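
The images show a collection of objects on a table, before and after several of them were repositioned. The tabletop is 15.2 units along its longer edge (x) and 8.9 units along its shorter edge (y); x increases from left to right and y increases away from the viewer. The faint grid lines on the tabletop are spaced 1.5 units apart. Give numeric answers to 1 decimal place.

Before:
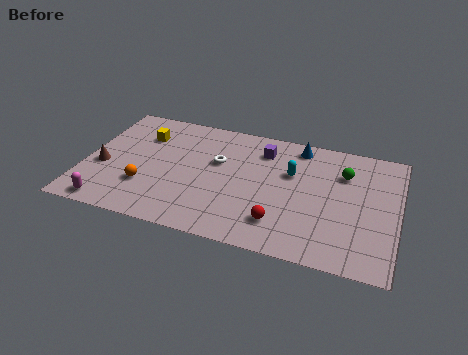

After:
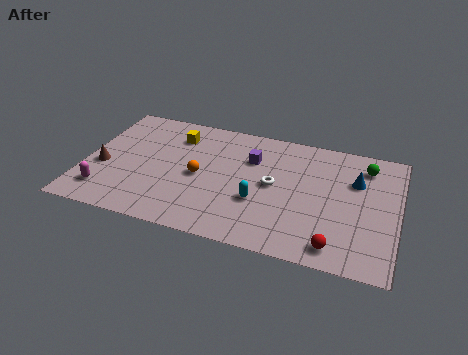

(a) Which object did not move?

the brown cone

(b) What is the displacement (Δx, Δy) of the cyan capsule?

(-1.4, -2.5)

The cyan capsule was at about (10.0, 5.7) and moved to about (8.6, 3.2).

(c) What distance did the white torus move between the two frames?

2.9

The white torus was near (6.4, 5.5) before and (9.2, 4.6) after, so it travelled √(2.8² + 0.9²) ≈ 2.9 units.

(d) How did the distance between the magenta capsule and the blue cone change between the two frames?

+1.5

They were about 11.1 units apart before and 12.6 after — 1.5 units further apart.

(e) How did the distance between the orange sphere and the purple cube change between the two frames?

-3.8

The distance was about 6.9 in the first image and 3.1 in the second, so they moved 3.8 units closer together.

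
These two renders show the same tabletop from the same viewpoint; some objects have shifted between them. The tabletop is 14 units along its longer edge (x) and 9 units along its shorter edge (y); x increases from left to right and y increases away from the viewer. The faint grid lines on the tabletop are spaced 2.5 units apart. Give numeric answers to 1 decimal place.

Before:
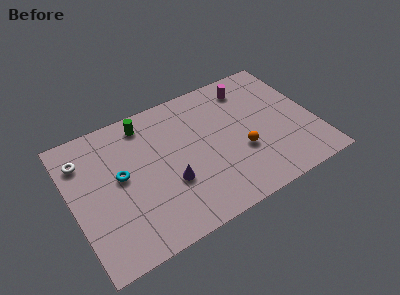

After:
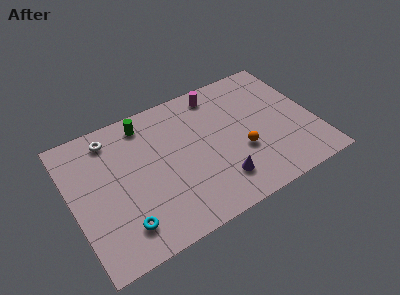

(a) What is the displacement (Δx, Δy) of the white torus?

(1.7, 0.7)

The white torus was at about (0.9, 6.9) and moved to about (2.6, 7.6).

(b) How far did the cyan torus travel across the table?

3.1

From (2.8, 4.9) to (2.5, 1.8), the cyan torus covered √(0.3² + 3.1²) ≈ 3.1 units.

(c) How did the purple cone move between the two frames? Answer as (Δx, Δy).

(2.7, -1.2)

From the two frames, the purple cone sits at roughly (5.4, 3.2) before and (8.1, 2.0) after.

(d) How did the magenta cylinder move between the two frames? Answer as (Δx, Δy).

(-1.8, 0.4)

The magenta cylinder was at about (10.7, 7.4) and moved to about (8.9, 7.8).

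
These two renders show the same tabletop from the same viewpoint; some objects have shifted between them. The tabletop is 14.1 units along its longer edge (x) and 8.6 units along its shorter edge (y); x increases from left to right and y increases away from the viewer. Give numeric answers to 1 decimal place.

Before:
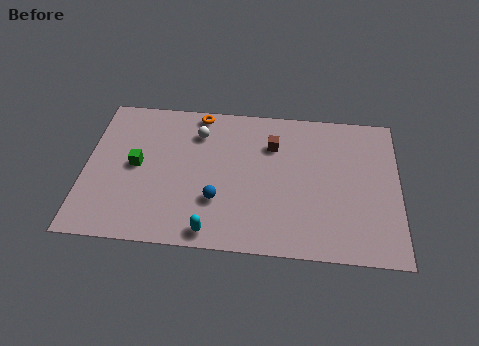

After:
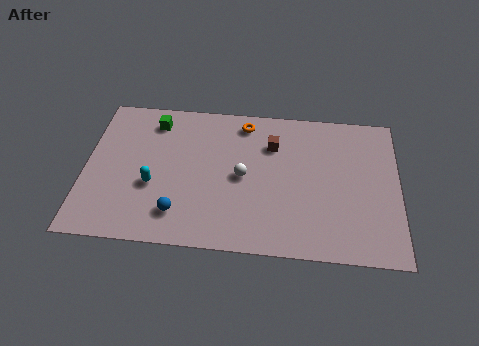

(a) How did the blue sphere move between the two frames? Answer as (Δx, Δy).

(-1.7, -0.9)

The blue sphere was at about (6.0, 2.7) and moved to about (4.3, 1.8).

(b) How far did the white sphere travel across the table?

3.2

From (5.0, 6.6) to (7.1, 4.2), the white sphere covered √(2.1² + 2.4²) ≈ 3.2 units.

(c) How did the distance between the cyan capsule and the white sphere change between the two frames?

-1.7

Before: roughly 5.8 units apart; after: 4.1. That's 1.7 units closer together.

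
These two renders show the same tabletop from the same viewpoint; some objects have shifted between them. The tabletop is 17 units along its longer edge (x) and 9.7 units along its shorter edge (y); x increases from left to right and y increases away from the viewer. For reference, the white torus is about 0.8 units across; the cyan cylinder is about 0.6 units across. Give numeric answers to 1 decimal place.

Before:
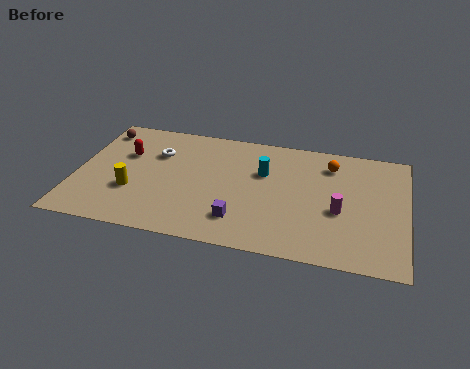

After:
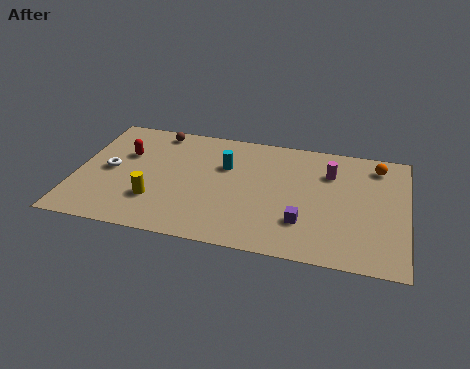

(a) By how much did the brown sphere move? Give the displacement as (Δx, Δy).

(3.0, 0.5)

The brown sphere was at about (0.9, 8.1) and moved to about (3.9, 8.6).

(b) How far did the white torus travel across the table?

3.0

The white torus moved from about (4.0, 6.7) to (1.7, 4.8), a distance of √(2.3² + 1.9²) ≈ 3.0.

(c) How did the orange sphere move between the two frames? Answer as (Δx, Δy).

(2.4, 0.4)

From the two frames, the orange sphere sits at roughly (13.0, 7.7) before and (15.4, 8.1) after.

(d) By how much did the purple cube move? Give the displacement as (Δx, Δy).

(3.2, 0.5)

The purple cube was at about (8.6, 2.2) and moved to about (11.8, 2.7).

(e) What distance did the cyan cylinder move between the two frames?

2.0

The cyan cylinder moved from about (9.6, 6.3) to (7.6, 6.4), a distance of √(2.0² + 0.1²) ≈ 2.0.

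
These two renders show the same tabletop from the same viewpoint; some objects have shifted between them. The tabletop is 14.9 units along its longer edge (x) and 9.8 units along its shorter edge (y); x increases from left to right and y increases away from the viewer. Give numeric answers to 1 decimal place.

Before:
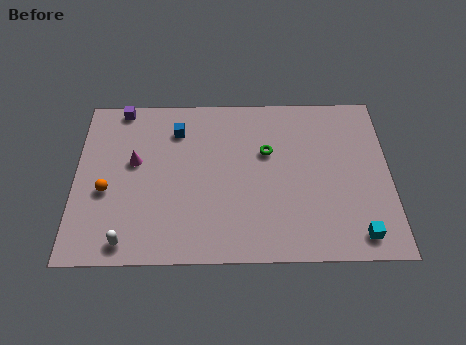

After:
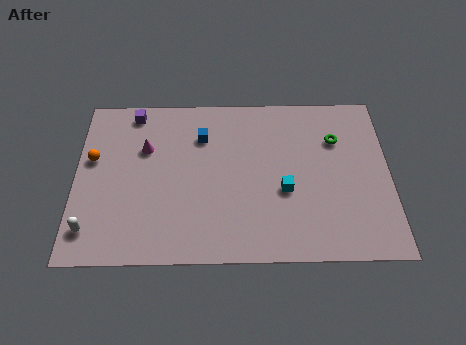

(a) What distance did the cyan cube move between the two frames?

4.3

From (13.3, 1.3) to (9.9, 3.9), the cyan cube covered √(3.4² + 2.6²) ≈ 4.3 units.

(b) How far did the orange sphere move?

2.0

From (1.5, 4.0) to (0.8, 5.9), the orange sphere covered √(0.7² + 1.9²) ≈ 2.0 units.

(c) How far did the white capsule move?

1.8

The white capsule moved from about (2.5, 1.1) to (0.8, 1.8), a distance of √(1.7² + 0.7²) ≈ 1.8.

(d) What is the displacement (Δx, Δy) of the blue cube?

(1.2, -0.4)

From the two frames, the blue cube sits at roughly (4.8, 7.6) before and (6.0, 7.2) after.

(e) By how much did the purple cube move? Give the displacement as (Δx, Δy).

(0.6, -0.3)

From the two frames, the purple cube sits at roughly (2.1, 9.0) before and (2.7, 8.7) after.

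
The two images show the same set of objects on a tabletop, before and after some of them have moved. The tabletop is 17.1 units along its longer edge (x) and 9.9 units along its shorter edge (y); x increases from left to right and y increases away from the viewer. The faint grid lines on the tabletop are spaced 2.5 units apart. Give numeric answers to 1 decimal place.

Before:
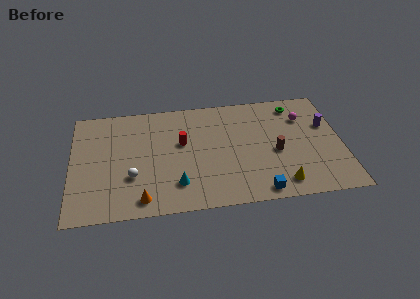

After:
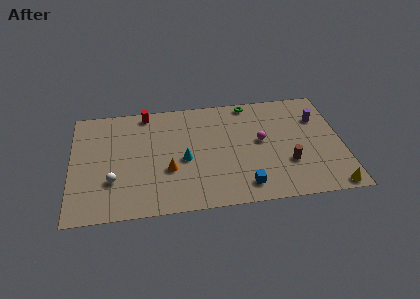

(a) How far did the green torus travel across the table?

3.0

The green torus moved from about (14.3, 8.4) to (11.4, 9.0), a distance of √(2.9² + 0.6²) ≈ 3.0.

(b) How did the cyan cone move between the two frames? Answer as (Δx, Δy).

(0.5, 2.1)

The cyan cone started near (6.6, 2.3) and ended near (7.1, 4.4).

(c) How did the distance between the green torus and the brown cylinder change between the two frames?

+1.9

Before: roughly 4.3 units apart; after: 6.2. That's 1.9 units further apart.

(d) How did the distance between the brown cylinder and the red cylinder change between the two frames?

+4.4

The distance was about 6.1 in the first image and 10.5 in the second, so they moved 4.4 units further apart.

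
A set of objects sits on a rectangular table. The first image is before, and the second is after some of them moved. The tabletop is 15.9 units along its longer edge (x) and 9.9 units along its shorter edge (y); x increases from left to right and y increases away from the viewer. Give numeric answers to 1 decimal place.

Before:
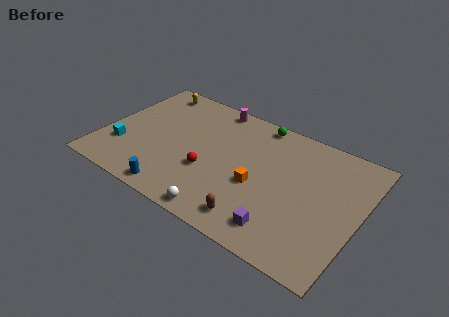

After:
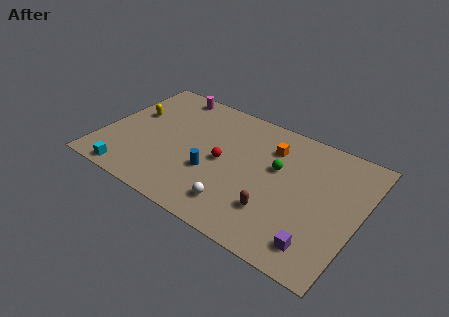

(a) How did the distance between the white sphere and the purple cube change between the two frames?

+1.4

Before: roughly 3.6 units apart; after: 5.0. That's 1.4 units further apart.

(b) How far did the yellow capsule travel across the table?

2.8

From (2.1, 8.7) to (1.5, 6.0), the yellow capsule covered √(0.6² + 2.7²) ≈ 2.8 units.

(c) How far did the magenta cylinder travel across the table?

2.8

The magenta cylinder was near (6.1, 9.0) before and (3.3, 8.9) after, so it travelled √(2.8² + 0.1²) ≈ 2.8 units.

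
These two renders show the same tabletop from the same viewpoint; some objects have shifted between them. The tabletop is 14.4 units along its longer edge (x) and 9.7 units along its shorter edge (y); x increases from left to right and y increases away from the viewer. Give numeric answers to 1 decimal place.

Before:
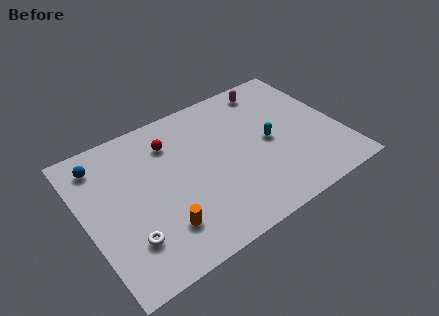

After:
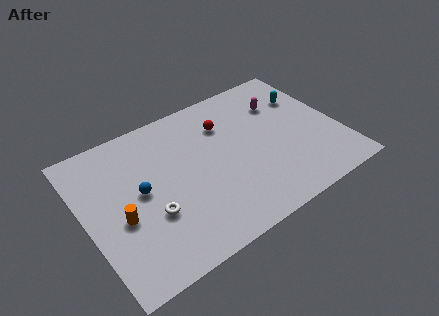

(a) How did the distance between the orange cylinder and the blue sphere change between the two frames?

-4.5

Before: roughly 6.2 units apart; after: 1.7. That's 4.5 units closer together.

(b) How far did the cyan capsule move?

3.3

From (10.4, 4.7) to (13.0, 6.8), the cyan capsule covered √(2.6² + 2.1²) ≈ 3.3 units.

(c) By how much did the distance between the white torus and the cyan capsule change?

+1.5

Before: roughly 8.7 units apart; after: 10.2. That's 1.5 units further apart.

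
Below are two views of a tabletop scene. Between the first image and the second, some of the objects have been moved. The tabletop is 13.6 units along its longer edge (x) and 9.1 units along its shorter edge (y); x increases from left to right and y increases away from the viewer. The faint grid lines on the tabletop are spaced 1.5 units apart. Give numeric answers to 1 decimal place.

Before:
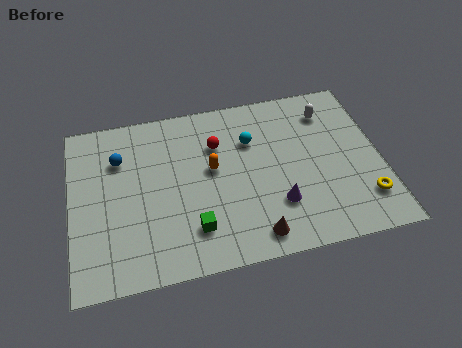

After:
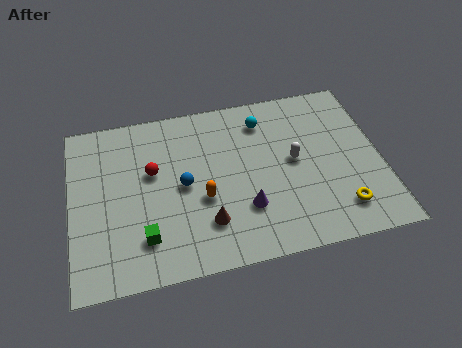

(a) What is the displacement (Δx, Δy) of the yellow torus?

(-1.1, -0.3)

The yellow torus was at about (12.7, 2.1) and moved to about (11.6, 1.8).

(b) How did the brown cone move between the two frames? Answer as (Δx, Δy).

(-2.0, 1.1)

The brown cone started near (7.8, 1.2) and ended near (5.8, 2.3).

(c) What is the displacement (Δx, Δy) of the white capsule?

(-1.7, -2.4)

From the two frames, the white capsule sits at roughly (11.5, 7.2) before and (9.8, 4.8) after.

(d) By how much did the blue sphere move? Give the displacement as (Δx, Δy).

(2.7, -2.0)

From the two frames, the blue sphere sits at roughly (2.2, 6.5) before and (4.9, 4.5) after.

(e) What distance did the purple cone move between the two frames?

1.4

From (8.9, 2.6) to (7.5, 2.7), the purple cone covered √(1.4² + 0.1²) ≈ 1.4 units.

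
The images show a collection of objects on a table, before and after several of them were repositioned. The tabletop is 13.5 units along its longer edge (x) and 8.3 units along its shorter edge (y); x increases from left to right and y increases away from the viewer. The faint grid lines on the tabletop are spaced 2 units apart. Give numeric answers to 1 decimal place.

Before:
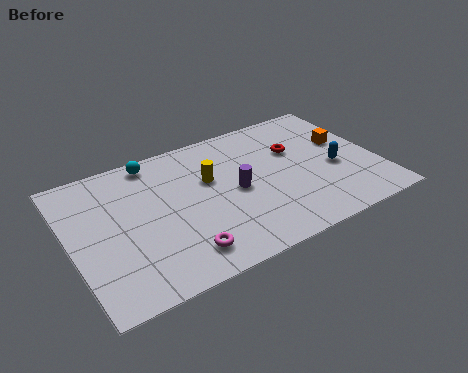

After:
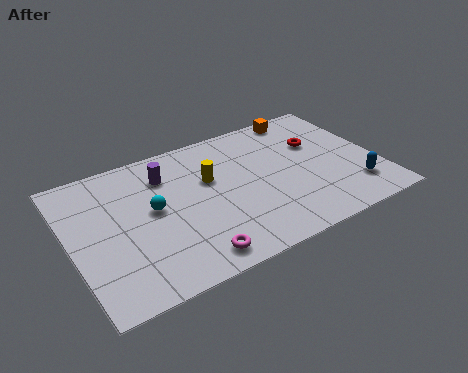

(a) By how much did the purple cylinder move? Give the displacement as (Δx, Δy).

(-2.8, 2.3)

From the two frames, the purple cylinder sits at roughly (7.2, 4.0) before and (4.4, 6.3) after.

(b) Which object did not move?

the yellow cylinder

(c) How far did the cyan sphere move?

2.9

The cyan sphere moved from about (4.0, 7.4) to (3.6, 4.5), a distance of √(0.4² + 2.9²) ≈ 2.9.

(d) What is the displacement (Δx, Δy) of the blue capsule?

(0.6, -1.6)

The blue capsule started near (11.6, 3.5) and ended near (12.2, 1.9).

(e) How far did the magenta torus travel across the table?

0.6

The magenta torus moved from about (4.4, 1.5) to (4.8, 1.1), a distance of √(0.4² + 0.4²) ≈ 0.6.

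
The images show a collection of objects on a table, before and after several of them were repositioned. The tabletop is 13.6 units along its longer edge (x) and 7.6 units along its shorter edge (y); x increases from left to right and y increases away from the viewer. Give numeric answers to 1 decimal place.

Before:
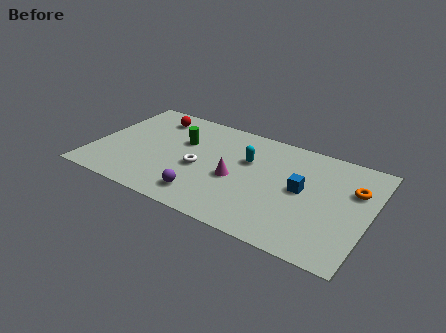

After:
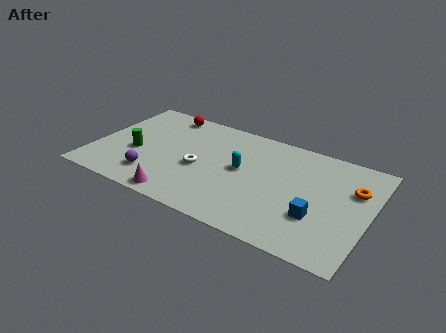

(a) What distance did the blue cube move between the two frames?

1.7

The blue cube was near (10.3, 4.0) before and (11.2, 2.5) after, so it travelled √(0.9² + 1.5²) ≈ 1.7 units.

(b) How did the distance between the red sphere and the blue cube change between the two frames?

+1.1

The distance was about 8.1 in the first image and 9.2 in the second, so they moved 1.1 units further apart.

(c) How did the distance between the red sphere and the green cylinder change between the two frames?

+1.6

The distance was about 2.1 in the first image and 3.7 in the second, so they moved 1.6 units further apart.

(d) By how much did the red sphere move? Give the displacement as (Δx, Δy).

(0.5, 0.5)

The red sphere was at about (2.5, 6.2) and moved to about (3.0, 6.7).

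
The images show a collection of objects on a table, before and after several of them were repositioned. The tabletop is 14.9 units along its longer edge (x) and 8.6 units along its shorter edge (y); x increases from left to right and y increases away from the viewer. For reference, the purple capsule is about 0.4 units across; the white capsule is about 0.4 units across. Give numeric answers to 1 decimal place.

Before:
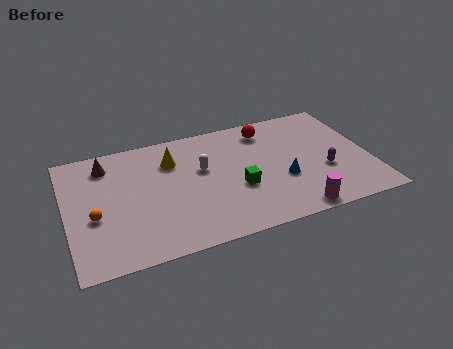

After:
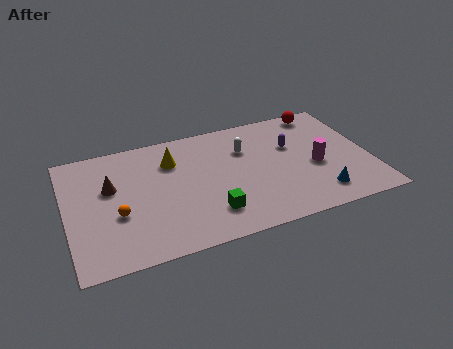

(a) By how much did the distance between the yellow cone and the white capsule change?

+1.8

Before: roughly 1.8 units apart; after: 3.6. That's 1.8 units further apart.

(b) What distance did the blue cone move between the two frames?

2.3

The blue cone moved from about (10.5, 3.2) to (12.1, 1.6), a distance of √(1.6² + 1.6²) ≈ 2.3.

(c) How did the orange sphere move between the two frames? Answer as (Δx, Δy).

(1.1, -0.2)

From the two frames, the orange sphere sits at roughly (1.3, 3.5) before and (2.4, 3.3) after.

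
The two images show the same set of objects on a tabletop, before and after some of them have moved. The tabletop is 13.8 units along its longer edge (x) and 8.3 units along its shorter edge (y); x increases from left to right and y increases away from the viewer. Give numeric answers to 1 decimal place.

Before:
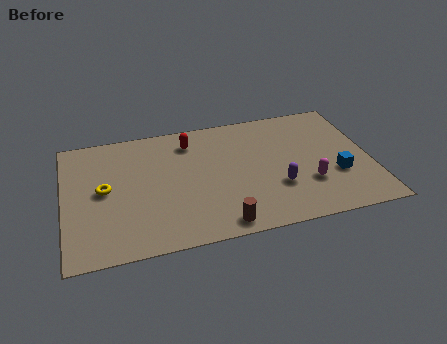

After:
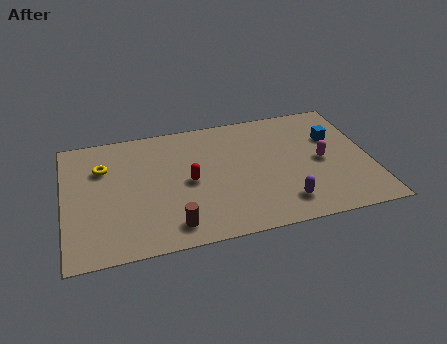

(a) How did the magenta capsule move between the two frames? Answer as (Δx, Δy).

(0.7, 1.4)

The magenta capsule was at about (10.9, 2.6) and moved to about (11.6, 4.0).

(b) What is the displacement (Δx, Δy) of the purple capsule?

(0.2, -1.1)

From the two frames, the purple capsule sits at roughly (9.5, 2.7) before and (9.7, 1.6) after.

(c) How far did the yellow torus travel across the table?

1.5

The yellow torus was near (1.8, 4.3) before and (1.8, 5.8) after, so it travelled √(0.0² + 1.5²) ≈ 1.5 units.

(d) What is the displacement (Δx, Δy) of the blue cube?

(0.1, 2.6)

From the two frames, the blue cube sits at roughly (12.2, 2.9) before and (12.3, 5.5) after.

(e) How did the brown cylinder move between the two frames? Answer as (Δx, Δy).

(-2.1, 0.4)

From the two frames, the brown cylinder sits at roughly (6.8, 0.9) before and (4.7, 1.3) after.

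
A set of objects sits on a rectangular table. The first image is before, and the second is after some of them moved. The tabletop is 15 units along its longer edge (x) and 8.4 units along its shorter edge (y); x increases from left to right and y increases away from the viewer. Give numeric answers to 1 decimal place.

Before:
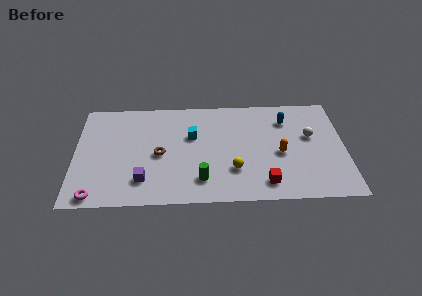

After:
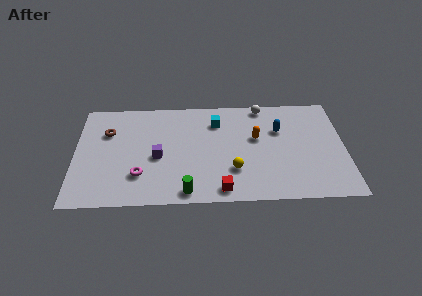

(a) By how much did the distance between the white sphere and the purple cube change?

-2.7

The distance was about 9.8 in the first image and 7.1 in the second, so they moved 2.7 units closer together.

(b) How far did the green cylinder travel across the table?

1.2

From (7.0, 1.8) to (6.2, 0.9), the green cylinder covered √(0.8² + 0.9²) ≈ 1.2 units.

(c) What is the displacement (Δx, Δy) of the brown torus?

(-2.9, 1.9)

The brown torus started near (4.7, 3.9) and ended near (1.8, 5.8).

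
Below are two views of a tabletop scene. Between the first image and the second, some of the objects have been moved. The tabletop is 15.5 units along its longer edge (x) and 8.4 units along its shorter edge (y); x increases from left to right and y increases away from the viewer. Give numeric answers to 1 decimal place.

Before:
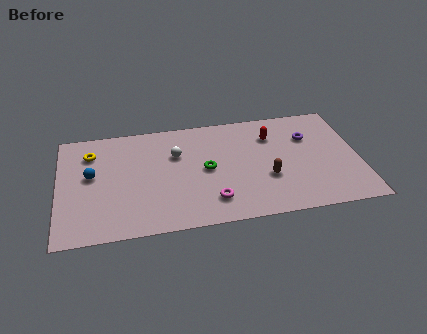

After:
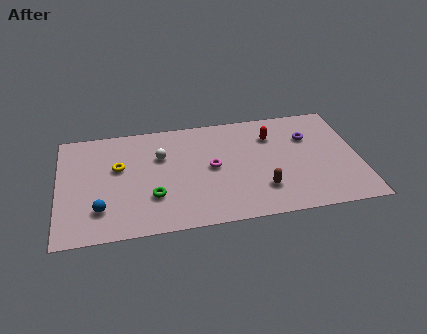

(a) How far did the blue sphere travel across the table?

2.6

The blue sphere moved from about (1.7, 4.7) to (2.1, 2.1), a distance of √(0.4² + 2.6²) ≈ 2.6.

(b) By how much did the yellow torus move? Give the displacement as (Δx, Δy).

(1.4, -1.3)

The yellow torus started near (1.7, 6.4) and ended near (3.1, 5.1).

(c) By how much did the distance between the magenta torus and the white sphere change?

-1.3

They were about 4.2 units apart before and 2.9 after — 1.3 units closer together.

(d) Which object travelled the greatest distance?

the green torus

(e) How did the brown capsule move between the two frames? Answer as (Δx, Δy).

(-0.3, -0.8)

The brown capsule started near (10.7, 3.0) and ended near (10.4, 2.2).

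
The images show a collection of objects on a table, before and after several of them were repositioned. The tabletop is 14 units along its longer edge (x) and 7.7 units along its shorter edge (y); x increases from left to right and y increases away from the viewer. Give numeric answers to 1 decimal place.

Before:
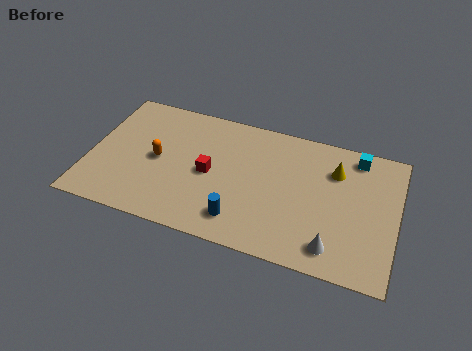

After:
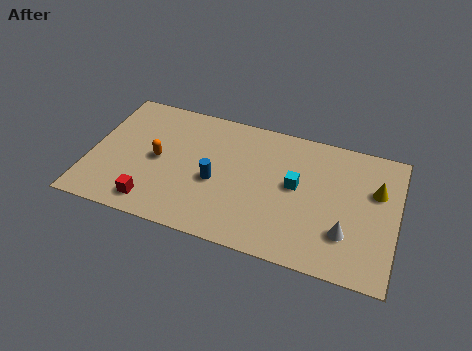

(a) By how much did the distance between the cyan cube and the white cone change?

-2.3

Before: roughly 5.4 units apart; after: 3.1. That's 2.3 units closer together.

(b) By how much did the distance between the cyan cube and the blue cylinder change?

-3.4

The distance was about 7.1 in the first image and 3.7 in the second, so they moved 3.4 units closer together.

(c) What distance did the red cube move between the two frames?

3.5

From (5.5, 3.7) to (3.1, 1.2), the red cube covered √(2.4² + 2.5²) ≈ 3.5 units.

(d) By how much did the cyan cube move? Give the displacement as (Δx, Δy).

(-2.6, -2.5)

The cyan cube started near (12.0, 6.7) and ended near (9.4, 4.2).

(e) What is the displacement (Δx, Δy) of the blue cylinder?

(-1.3, 1.8)

From the two frames, the blue cylinder sits at roughly (7.1, 1.5) before and (5.8, 3.3) after.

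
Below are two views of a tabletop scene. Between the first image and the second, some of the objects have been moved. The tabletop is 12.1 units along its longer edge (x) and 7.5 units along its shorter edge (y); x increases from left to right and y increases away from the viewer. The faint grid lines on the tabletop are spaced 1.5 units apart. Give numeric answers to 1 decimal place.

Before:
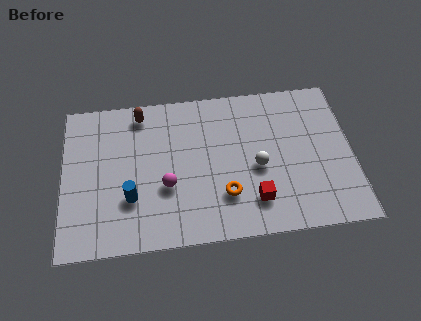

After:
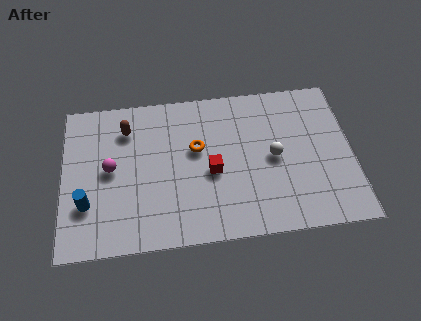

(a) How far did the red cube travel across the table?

2.3

The red cube was near (7.9, 1.7) before and (6.2, 3.3) after, so it travelled √(1.7² + 1.6²) ≈ 2.3 units.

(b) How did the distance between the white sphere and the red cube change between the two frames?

+1.0

The distance was about 1.6 in the first image and 2.6 in the second, so they moved 1.0 units further apart.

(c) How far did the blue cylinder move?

1.8

From (2.8, 2.4) to (1.0, 2.3), the blue cylinder covered √(1.8² + 0.1²) ≈ 1.8 units.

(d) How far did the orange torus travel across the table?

2.6

The orange torus moved from about (6.7, 2.1) to (5.6, 4.5), a distance of √(1.1² + 2.4²) ≈ 2.6.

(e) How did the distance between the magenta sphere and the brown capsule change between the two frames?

-1.8

Before: roughly 3.8 units apart; after: 2.0. That's 1.8 units closer together.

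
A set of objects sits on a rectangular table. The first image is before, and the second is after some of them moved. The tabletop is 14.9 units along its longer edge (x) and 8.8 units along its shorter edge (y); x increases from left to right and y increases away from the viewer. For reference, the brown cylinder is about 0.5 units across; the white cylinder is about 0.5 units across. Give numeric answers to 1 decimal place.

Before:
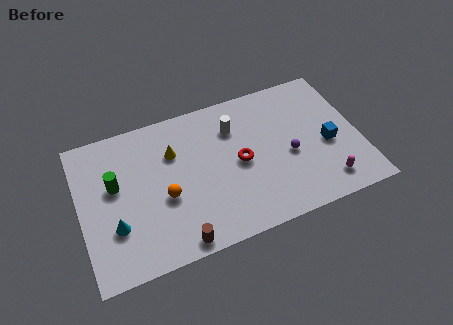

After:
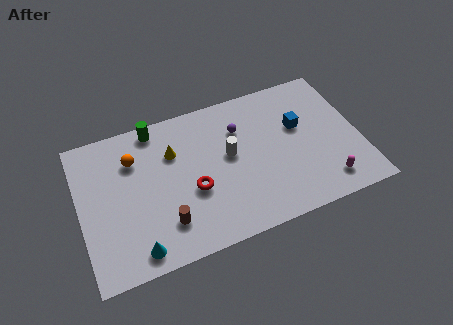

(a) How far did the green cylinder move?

3.6

The green cylinder was near (1.9, 5.2) before and (4.3, 7.9) after, so it travelled √(2.4² + 2.7²) ≈ 3.6 units.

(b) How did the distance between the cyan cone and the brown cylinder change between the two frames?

-1.8

They were about 3.7 units apart before and 1.9 after — 1.8 units closer together.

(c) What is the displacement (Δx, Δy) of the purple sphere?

(-2.4, 2.5)

The purple sphere was at about (11.1, 3.8) and moved to about (8.7, 6.3).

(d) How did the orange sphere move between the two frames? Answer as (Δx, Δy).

(-1.4, 2.8)

The orange sphere was at about (4.4, 3.6) and moved to about (3.0, 6.4).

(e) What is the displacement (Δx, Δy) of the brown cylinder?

(-0.5, 1.3)

From the two frames, the brown cylinder sits at roughly (4.8, 0.8) before and (4.3, 2.1) after.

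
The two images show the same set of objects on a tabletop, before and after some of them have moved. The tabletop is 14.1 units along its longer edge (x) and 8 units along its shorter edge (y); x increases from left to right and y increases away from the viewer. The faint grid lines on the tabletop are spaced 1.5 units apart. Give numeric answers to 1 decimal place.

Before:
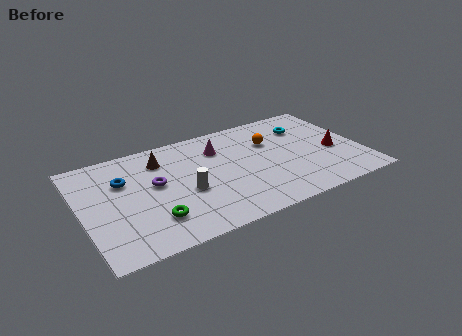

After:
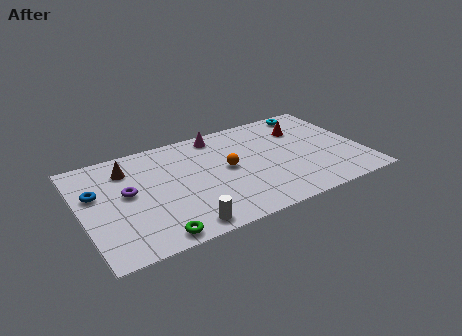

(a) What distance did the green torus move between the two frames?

1.2

The green torus was near (3.3, 2.0) before and (3.2, 0.8) after, so it travelled √(0.1² + 1.2²) ≈ 1.2 units.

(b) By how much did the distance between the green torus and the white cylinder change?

-0.8

They were about 2.2 units apart before and 1.4 after — 0.8 units closer together.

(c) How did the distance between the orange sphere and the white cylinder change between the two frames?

-0.8

They were about 5.1 units apart before and 4.3 after — 0.8 units closer together.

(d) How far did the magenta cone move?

1.1

The magenta cone moved from about (7.1, 5.9) to (7.2, 7.0), a distance of √(0.1² + 1.1²) ≈ 1.1.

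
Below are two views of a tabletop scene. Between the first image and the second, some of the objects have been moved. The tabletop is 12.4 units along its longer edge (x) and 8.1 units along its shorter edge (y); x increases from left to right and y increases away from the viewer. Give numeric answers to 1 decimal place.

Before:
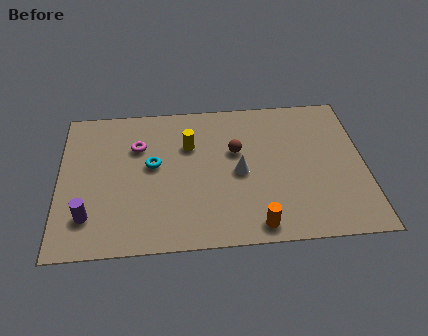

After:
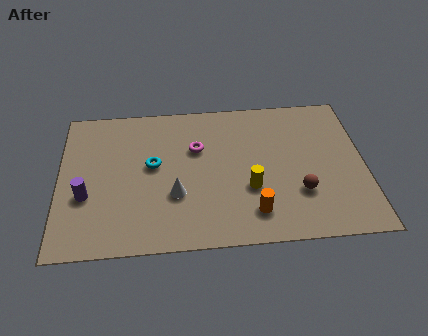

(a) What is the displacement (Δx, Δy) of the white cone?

(-2.6, -1.0)

From the two frames, the white cone sits at roughly (7.3, 3.8) before and (4.7, 2.8) after.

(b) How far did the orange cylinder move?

0.7

The orange cylinder was near (7.9, 0.9) before and (7.8, 1.6) after, so it travelled √(0.1² + 0.7²) ≈ 0.7 units.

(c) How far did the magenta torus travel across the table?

2.4

The magenta torus was near (3.2, 5.6) before and (5.6, 5.3) after, so it travelled √(2.4² + 0.3²) ≈ 2.4 units.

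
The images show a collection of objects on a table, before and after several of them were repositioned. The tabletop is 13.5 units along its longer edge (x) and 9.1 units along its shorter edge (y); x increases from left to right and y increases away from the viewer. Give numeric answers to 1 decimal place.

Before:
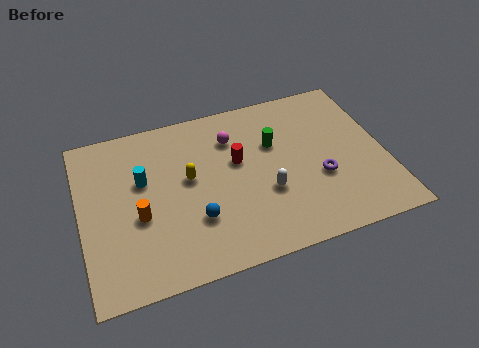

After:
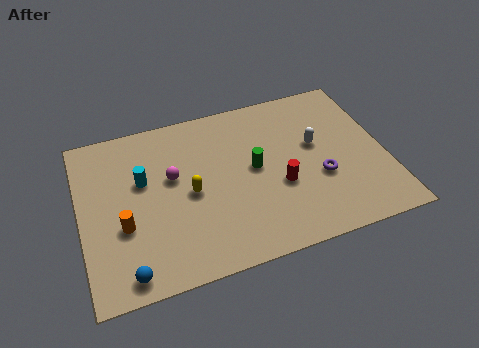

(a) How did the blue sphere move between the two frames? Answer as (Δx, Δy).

(-3.1, -1.8)

The blue sphere started near (4.9, 2.8) and ended near (1.8, 1.0).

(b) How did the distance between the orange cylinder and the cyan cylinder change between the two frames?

+0.5

The distance was about 1.9 in the first image and 2.4 in the second, so they moved 0.5 units further apart.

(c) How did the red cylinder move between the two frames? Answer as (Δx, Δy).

(1.7, -1.9)

The red cylinder was at about (7.0, 5.4) and moved to about (8.7, 3.5).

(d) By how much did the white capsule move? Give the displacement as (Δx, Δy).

(2.4, 2.0)

From the two frames, the white capsule sits at roughly (8.1, 3.3) before and (10.5, 5.3) after.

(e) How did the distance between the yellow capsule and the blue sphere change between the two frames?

+2.2

Before: roughly 2.3 units apart; after: 4.5. That's 2.2 units further apart.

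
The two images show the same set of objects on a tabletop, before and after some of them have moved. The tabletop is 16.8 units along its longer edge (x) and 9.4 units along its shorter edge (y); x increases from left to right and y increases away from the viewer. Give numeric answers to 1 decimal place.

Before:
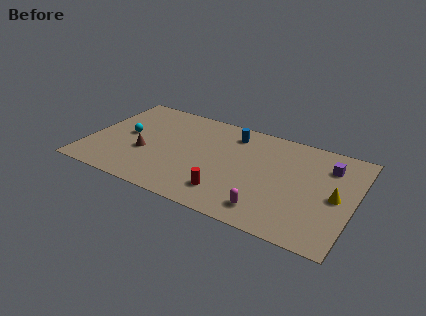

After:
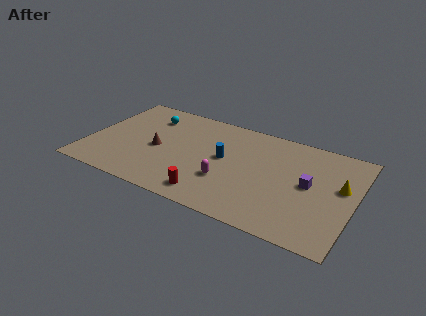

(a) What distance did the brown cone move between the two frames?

1.0

The brown cone moved from about (3.7, 3.6) to (4.4, 4.3), a distance of √(0.7² + 0.7²) ≈ 1.0.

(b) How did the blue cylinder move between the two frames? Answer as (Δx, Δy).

(-0.2, -2.6)

From the two frames, the blue cylinder sits at roughly (8.8, 7.7) before and (8.6, 5.1) after.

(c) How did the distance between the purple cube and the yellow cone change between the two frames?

-0.7

The distance was about 2.7 in the first image and 2.0 in the second, so they moved 0.7 units closer together.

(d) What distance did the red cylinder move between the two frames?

1.2

The red cylinder moved from about (9.2, 2.0) to (8.2, 1.4), a distance of √(1.0² + 0.6²) ≈ 1.2.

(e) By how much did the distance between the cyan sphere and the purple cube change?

-2.0

The distance was about 12.9 in the first image and 10.9 in the second, so they moved 2.0 units closer together.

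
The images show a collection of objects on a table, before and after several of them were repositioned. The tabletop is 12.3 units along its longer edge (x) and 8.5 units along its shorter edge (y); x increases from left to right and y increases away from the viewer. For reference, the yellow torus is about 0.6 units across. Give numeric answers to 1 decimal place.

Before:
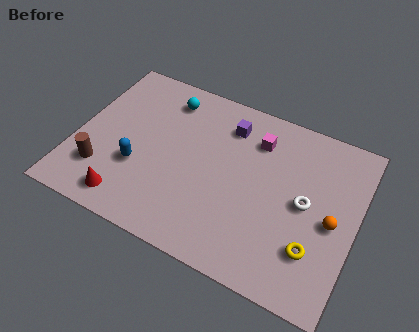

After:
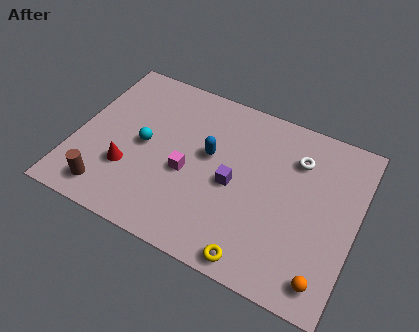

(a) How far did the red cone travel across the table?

1.5

The red cone was near (2.7, 1.2) before and (2.5, 2.7) after, so it travelled √(0.2² + 1.5²) ≈ 1.5 units.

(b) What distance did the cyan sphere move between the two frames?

2.9

The cyan sphere was near (3.6, 7.0) before and (3.0, 4.2) after, so it travelled √(0.6² + 2.8²) ≈ 2.9 units.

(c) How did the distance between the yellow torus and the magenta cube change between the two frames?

-0.8

They were about 5.2 units apart before and 4.4 after — 0.8 units closer together.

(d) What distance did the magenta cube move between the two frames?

4.0

From (7.7, 6.5) to (5.0, 3.6), the magenta cube covered √(2.7² + 2.9²) ≈ 4.0 units.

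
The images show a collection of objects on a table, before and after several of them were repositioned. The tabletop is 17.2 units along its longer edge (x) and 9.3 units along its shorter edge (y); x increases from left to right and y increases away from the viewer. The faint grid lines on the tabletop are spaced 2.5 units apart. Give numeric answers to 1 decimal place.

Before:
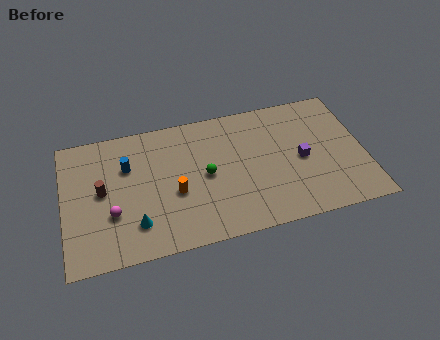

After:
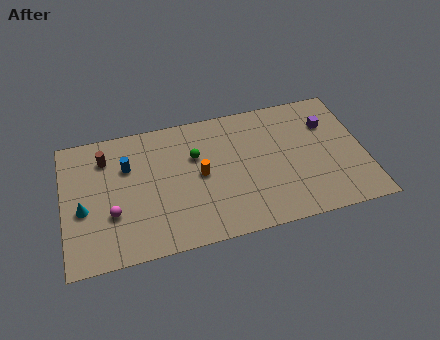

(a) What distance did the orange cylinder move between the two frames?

1.7

From (6.3, 3.8) to (7.8, 4.7), the orange cylinder covered √(1.5² + 0.9²) ≈ 1.7 units.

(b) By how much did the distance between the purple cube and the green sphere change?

+2.2

The distance was about 5.5 in the first image and 7.7 in the second, so they moved 2.2 units further apart.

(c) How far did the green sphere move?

1.6

The green sphere moved from about (8.1, 4.6) to (7.6, 6.1), a distance of √(0.5² + 1.5²) ≈ 1.6.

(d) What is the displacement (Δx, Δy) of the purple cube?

(1.7, 2.2)

The purple cube started near (13.6, 4.4) and ended near (15.3, 6.6).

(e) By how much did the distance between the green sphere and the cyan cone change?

+2.1

They were about 4.8 units apart before and 6.9 after — 2.1 units further apart.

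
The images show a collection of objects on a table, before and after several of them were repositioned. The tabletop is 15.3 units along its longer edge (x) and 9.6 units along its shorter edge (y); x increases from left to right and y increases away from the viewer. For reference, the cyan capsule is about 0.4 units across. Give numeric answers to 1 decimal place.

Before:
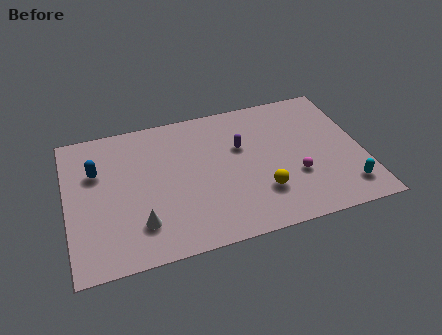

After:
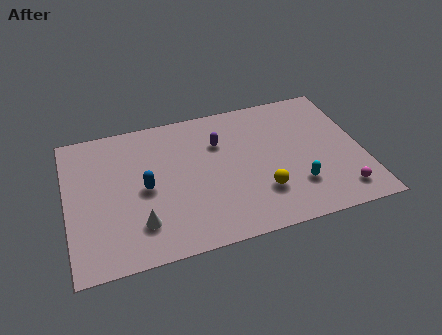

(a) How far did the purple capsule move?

1.3

The purple capsule moved from about (9.1, 6.1) to (8.0, 6.7), a distance of √(1.1² + 0.6²) ≈ 1.3.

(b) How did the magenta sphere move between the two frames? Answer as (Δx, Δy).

(2.2, -1.7)

The magenta sphere was at about (11.7, 3.3) and moved to about (13.9, 1.6).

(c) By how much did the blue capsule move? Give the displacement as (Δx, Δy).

(2.4, -1.8)

The blue capsule started near (1.6, 6.4) and ended near (4.0, 4.6).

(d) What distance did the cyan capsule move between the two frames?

2.6

The cyan capsule was near (14.2, 1.8) before and (11.7, 2.6) after, so it travelled √(2.5² + 0.8²) ≈ 2.6 units.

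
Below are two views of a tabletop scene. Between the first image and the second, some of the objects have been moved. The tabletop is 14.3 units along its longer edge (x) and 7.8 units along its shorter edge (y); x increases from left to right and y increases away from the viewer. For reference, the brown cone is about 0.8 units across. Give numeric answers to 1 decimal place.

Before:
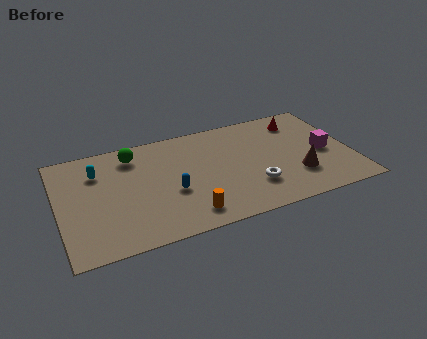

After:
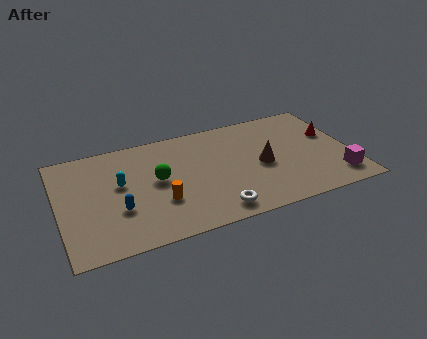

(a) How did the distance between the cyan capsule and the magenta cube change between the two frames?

-0.4

Before: roughly 11.2 units apart; after: 10.8. That's 0.4 units closer together.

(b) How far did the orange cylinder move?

1.8

The orange cylinder was near (6.0, 1.3) before and (4.8, 2.6) after, so it travelled √(1.2² + 1.3²) ≈ 1.8 units.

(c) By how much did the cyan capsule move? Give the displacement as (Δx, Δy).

(1.0, -1.2)

From the two frames, the cyan capsule sits at roughly (2.0, 5.7) before and (3.0, 4.5) after.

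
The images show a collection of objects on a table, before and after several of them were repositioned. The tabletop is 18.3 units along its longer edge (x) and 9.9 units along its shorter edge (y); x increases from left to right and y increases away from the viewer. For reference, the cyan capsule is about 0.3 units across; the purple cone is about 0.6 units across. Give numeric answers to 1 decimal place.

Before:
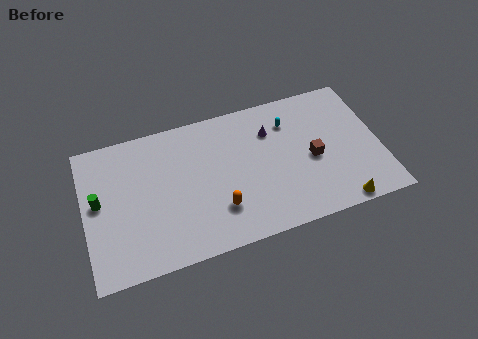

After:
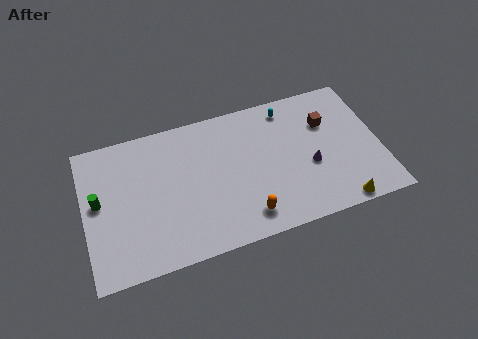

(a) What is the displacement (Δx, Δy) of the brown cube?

(1.1, 2.3)

The brown cube started near (14.1, 4.5) and ended near (15.2, 6.8).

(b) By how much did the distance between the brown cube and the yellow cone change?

+2.1

They were about 3.9 units apart before and 6.0 after — 2.1 units further apart.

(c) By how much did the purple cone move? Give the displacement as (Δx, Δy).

(2.2, -3.2)

From the two frames, the purple cone sits at roughly (11.7, 7.2) before and (13.9, 4.0) after.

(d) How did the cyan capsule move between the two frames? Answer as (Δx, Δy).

(0.0, 1.0)

The cyan capsule was at about (12.9, 7.5) and moved to about (12.9, 8.5).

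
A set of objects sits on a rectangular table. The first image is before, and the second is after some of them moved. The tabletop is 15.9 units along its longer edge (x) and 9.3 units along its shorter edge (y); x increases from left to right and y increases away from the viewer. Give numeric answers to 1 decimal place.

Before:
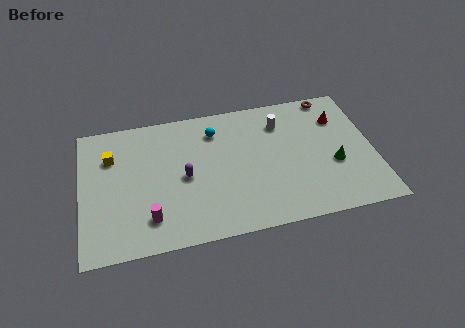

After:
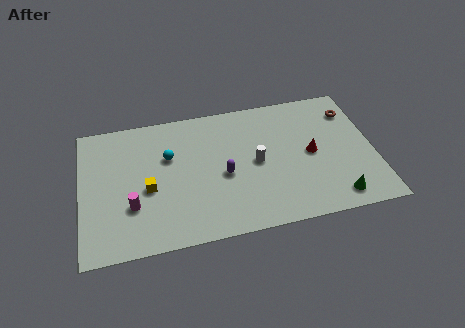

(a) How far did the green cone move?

2.3

From (13.7, 3.6) to (13.6, 1.3), the green cone covered √(0.1² + 2.3²) ≈ 2.3 units.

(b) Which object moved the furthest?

the yellow cube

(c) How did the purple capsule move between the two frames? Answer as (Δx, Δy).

(2.1, -0.3)

The purple capsule was at about (5.6, 4.4) and moved to about (7.7, 4.1).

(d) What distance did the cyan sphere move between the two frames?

2.9

The cyan sphere was near (7.4, 7.3) before and (4.8, 6.0) after, so it travelled √(2.6² + 1.3²) ≈ 2.9 units.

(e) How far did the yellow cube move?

3.2

The yellow cube was near (1.7, 6.6) before and (3.6, 4.0) after, so it travelled √(1.9² + 2.6²) ≈ 3.2 units.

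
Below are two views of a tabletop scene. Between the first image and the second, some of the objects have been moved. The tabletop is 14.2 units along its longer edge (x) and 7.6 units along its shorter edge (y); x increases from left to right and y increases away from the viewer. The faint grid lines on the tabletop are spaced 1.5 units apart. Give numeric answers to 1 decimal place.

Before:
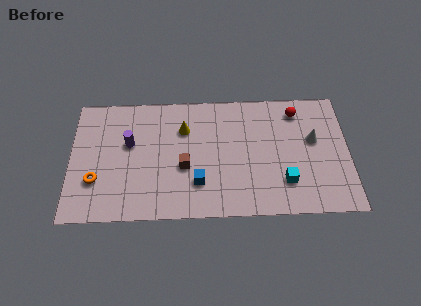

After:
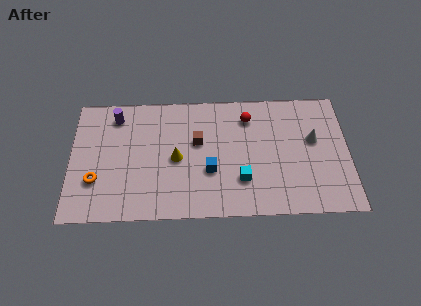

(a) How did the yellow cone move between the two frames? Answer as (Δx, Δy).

(-0.4, -1.8)

The yellow cone was at about (5.8, 5.4) and moved to about (5.4, 3.6).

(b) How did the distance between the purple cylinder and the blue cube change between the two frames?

+1.6

Before: roughly 4.3 units apart; after: 5.9. That's 1.6 units further apart.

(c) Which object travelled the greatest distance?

the red sphere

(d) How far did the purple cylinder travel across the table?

1.8

From (3.0, 4.6) to (2.3, 6.3), the purple cylinder covered √(0.7² + 1.7²) ≈ 1.8 units.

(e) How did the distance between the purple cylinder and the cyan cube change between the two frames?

-0.7

The distance was about 8.3 in the first image and 7.6 in the second, so they moved 0.7 units closer together.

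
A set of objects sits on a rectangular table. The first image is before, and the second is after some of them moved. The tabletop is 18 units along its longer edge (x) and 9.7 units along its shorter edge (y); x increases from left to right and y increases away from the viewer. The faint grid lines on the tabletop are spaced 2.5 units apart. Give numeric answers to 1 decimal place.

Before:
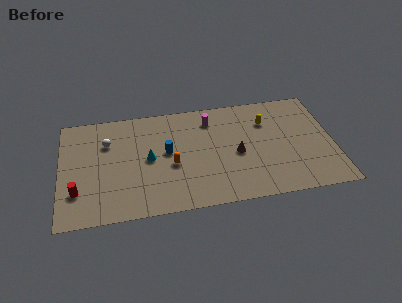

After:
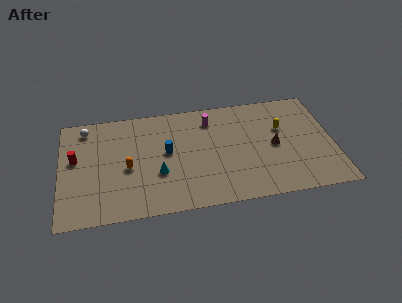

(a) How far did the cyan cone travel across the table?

1.5

The cyan cone was near (5.8, 4.9) before and (6.4, 3.5) after, so it travelled √(0.6² + 1.4²) ≈ 1.5 units.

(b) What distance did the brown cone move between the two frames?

2.5

The brown cone moved from about (11.6, 4.4) to (14.1, 4.7), a distance of √(2.5² + 0.3²) ≈ 2.5.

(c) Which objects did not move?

the magenta cylinder and the blue cylinder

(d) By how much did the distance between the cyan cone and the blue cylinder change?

+0.6

They were about 1.3 units apart before and 1.9 after — 0.6 units further apart.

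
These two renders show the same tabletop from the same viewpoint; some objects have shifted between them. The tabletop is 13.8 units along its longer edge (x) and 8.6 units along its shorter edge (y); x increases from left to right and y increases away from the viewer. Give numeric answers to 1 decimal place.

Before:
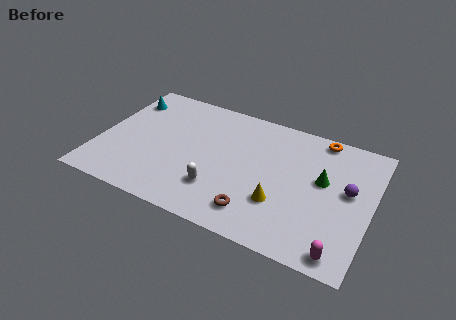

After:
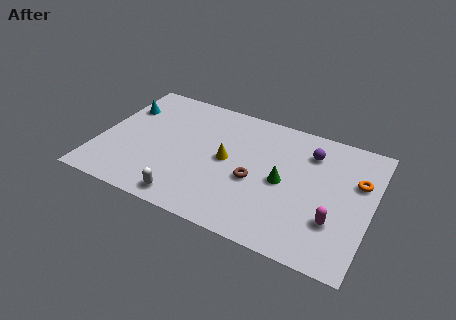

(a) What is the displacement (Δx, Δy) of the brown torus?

(-0.3, 2.0)

From the two frames, the brown torus sits at roughly (8.3, 1.6) before and (8.0, 3.6) after.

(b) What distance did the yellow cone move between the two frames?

3.4

The yellow cone moved from about (9.4, 2.7) to (6.5, 4.4), a distance of √(2.9² + 1.7²) ≈ 3.4.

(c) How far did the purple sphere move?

2.8

From (12.6, 4.8) to (10.5, 6.6), the purple sphere covered √(2.1² + 1.8²) ≈ 2.8 units.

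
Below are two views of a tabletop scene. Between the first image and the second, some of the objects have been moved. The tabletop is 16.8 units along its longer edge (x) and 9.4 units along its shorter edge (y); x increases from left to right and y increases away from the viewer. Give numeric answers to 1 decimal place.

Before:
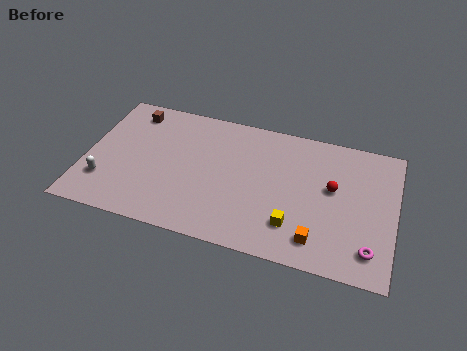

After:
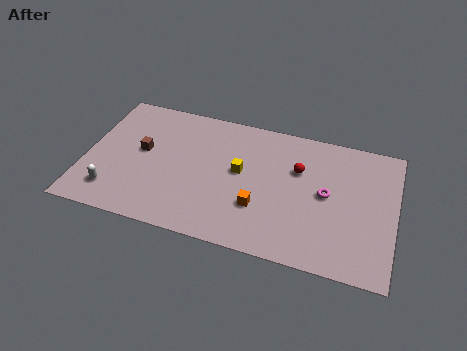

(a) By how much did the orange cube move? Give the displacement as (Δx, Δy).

(-3.2, 1.3)

The orange cube started near (12.8, 1.7) and ended near (9.6, 3.0).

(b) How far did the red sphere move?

2.1

From (13.4, 5.4) to (11.5, 6.2), the red sphere covered √(1.9² + 0.8²) ≈ 2.1 units.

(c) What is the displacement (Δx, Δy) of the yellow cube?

(-3.1, 2.9)

From the two frames, the yellow cube sits at roughly (11.5, 2.3) before and (8.4, 5.2) after.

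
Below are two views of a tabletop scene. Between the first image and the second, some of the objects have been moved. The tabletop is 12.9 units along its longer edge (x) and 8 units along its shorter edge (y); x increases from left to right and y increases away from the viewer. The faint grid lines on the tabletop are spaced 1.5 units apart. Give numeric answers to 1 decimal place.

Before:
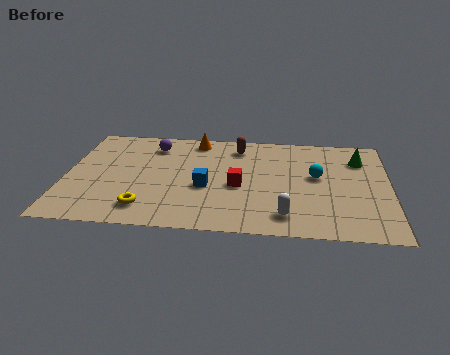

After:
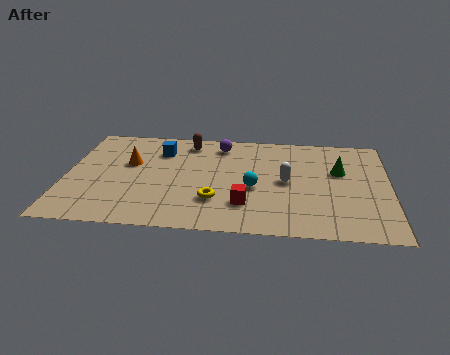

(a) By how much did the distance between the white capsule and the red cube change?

-0.3

They were about 2.8 units apart before and 2.5 after — 0.3 units closer together.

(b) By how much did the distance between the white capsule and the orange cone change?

-0.3

They were about 6.7 units apart before and 6.4 after — 0.3 units closer together.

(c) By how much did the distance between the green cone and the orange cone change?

+1.7

The distance was about 6.7 in the first image and 8.4 in the second, so they moved 1.7 units further apart.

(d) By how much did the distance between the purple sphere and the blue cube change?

-1.3

The distance was about 3.8 in the first image and 2.5 in the second, so they moved 1.3 units closer together.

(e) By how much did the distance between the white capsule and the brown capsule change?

-0.7

They were about 5.6 units apart before and 4.9 after — 0.7 units closer together.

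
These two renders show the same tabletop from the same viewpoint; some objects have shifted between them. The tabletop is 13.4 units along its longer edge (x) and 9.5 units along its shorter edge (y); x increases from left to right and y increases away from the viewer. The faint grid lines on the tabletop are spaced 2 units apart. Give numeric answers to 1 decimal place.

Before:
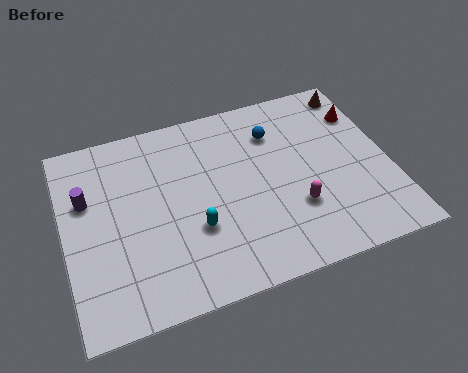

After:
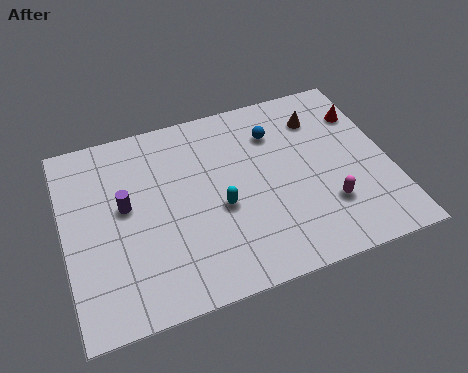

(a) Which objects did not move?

the red cone and the blue sphere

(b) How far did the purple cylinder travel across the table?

1.7

The purple cylinder moved from about (1.0, 6.1) to (2.5, 5.3), a distance of √(1.5² + 0.8²) ≈ 1.7.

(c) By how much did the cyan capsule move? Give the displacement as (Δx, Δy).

(1.1, 0.7)

The cyan capsule was at about (5.2, 3.3) and moved to about (6.3, 4.0).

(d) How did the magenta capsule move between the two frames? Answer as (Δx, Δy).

(1.3, -0.3)

The magenta capsule started near (9.3, 3.0) and ended near (10.6, 2.7).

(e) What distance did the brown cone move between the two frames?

2.0

The brown cone was near (12.5, 8.3) before and (10.8, 7.3) after, so it travelled √(1.7² + 1.0²) ≈ 2.0 units.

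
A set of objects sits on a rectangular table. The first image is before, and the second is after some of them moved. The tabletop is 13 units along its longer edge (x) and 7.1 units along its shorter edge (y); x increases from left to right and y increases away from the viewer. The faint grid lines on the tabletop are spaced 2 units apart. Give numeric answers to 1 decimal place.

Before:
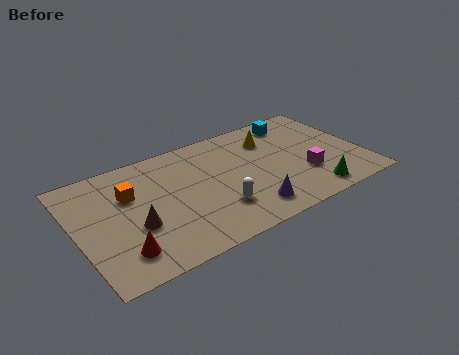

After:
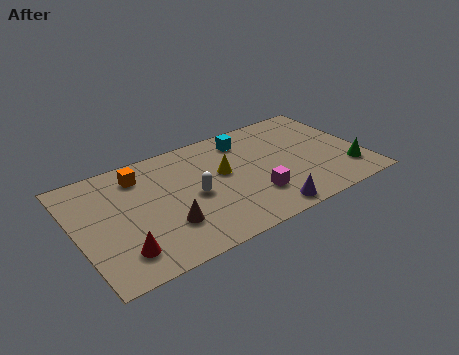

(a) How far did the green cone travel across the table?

1.9

From (10.3, 1.0) to (12.1, 1.7), the green cone covered √(1.8² + 0.7²) ≈ 1.9 units.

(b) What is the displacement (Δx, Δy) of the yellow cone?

(-2.4, -1.2)

The yellow cone started near (9.1, 5.3) and ended near (6.7, 4.1).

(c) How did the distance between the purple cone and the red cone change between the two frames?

+0.7

Before: roughly 5.7 units apart; after: 6.4. That's 0.7 units further apart.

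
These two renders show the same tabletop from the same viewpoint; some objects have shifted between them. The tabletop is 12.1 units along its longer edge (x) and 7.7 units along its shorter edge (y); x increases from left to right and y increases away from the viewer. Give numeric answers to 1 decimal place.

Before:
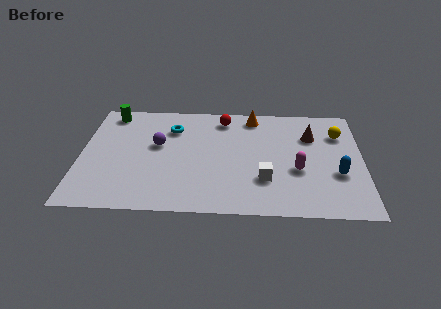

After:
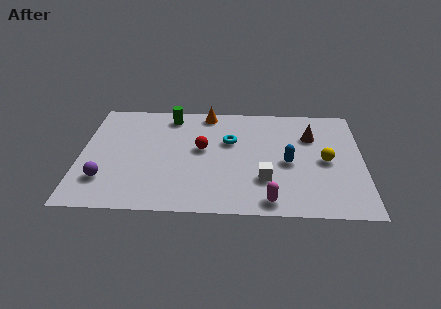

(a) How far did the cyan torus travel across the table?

2.6

The cyan torus was near (3.9, 5.7) before and (6.4, 4.9) after, so it travelled √(2.5² + 0.8²) ≈ 2.6 units.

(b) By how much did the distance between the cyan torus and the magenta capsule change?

-1.7

They were about 6.0 units apart before and 4.3 after — 1.7 units closer together.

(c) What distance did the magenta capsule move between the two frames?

2.4

The magenta capsule moved from about (9.3, 3.0) to (8.1, 0.9), a distance of √(1.2² + 2.1²) ≈ 2.4.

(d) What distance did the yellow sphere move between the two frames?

2.0

From (11.1, 5.6) to (10.5, 3.7), the yellow sphere covered √(0.6² + 1.9²) ≈ 2.0 units.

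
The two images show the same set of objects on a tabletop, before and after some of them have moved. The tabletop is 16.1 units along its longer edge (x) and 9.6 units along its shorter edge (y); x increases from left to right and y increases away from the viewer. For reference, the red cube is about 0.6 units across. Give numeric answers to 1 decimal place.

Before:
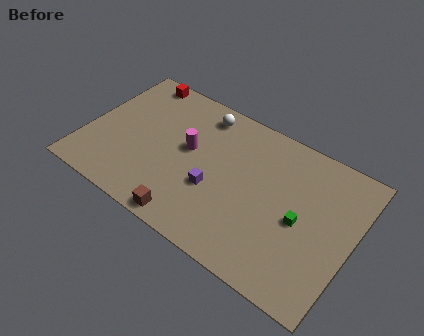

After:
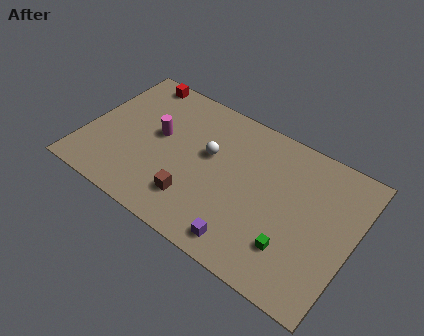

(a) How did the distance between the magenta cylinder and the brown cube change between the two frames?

-0.4

Before: roughly 4.6 units apart; after: 4.2. That's 0.4 units closer together.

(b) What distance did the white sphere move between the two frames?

2.7

From (6.4, 8.2) to (7.3, 5.7), the white sphere covered √(0.9² + 2.5²) ≈ 2.7 units.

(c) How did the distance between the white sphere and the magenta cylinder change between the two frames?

+0.3

The distance was about 2.8 in the first image and 3.1 in the second, so they moved 0.3 units further apart.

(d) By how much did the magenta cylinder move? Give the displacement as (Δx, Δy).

(-1.9, 0.0)

From the two frames, the magenta cylinder sits at roughly (6.1, 5.4) before and (4.2, 5.4) after.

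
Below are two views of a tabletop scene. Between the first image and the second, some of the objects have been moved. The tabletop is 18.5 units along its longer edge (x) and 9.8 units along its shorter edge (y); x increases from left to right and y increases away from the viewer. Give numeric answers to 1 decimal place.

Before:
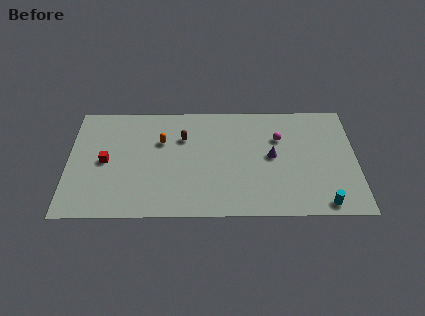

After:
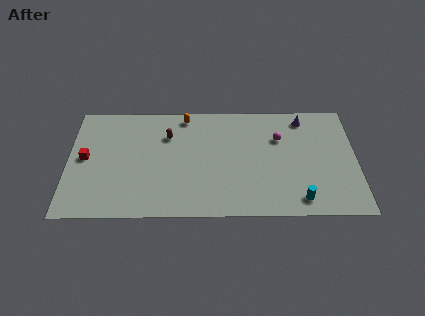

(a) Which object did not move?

the magenta sphere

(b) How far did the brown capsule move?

1.0

The brown capsule was near (7.4, 6.8) before and (6.4, 7.0) after, so it travelled √(1.0² + 0.2²) ≈ 1.0 units.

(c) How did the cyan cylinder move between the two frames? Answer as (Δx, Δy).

(-1.5, 0.4)

From the two frames, the cyan cylinder sits at roughly (16.3, 1.0) before and (14.8, 1.4) after.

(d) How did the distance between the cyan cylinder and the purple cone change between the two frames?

+1.8

Before: roughly 5.2 units apart; after: 7.0. That's 1.8 units further apart.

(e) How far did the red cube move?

1.3

The red cube moved from about (2.4, 4.8) to (1.1, 5.1), a distance of √(1.3² + 0.3²) ≈ 1.3.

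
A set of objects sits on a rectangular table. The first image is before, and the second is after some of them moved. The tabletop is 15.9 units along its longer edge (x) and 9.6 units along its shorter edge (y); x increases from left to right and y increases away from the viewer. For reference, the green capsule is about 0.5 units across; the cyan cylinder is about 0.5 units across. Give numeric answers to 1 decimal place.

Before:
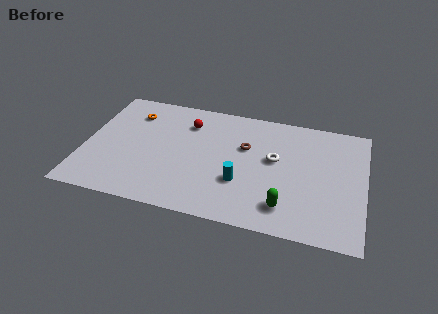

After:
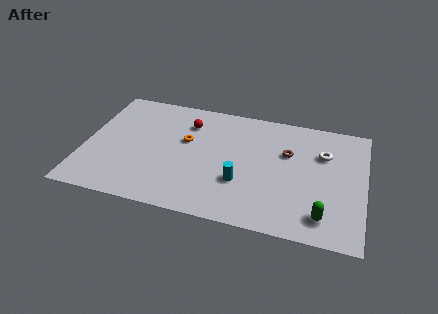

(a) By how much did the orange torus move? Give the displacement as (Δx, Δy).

(3.2, -1.6)

The orange torus was at about (2.5, 7.4) and moved to about (5.7, 5.8).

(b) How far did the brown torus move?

2.4

The brown torus was near (9.1, 6.1) before and (11.5, 6.2) after, so it travelled √(2.4² + 0.1²) ≈ 2.4 units.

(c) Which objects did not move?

the red sphere and the cyan cylinder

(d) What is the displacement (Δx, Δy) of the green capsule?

(2.1, -0.2)

From the two frames, the green capsule sits at roughly (11.6, 1.9) before and (13.7, 1.7) after.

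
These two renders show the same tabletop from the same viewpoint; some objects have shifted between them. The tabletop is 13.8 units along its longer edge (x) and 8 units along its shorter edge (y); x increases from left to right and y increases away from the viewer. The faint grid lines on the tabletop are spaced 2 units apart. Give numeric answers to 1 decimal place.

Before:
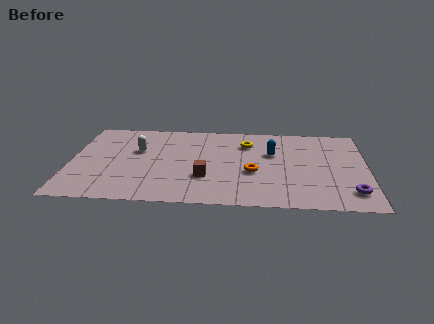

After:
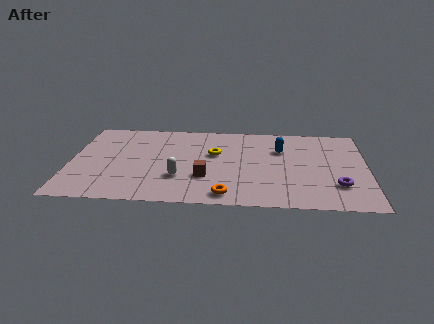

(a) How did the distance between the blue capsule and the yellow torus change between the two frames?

+1.7

Before: roughly 1.5 units apart; after: 3.2. That's 1.7 units further apart.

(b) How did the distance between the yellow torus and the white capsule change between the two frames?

-2.3

They were about 5.2 units apart before and 2.9 after — 2.3 units closer together.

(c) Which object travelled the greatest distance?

the white capsule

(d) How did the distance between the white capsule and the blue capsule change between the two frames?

-0.7

They were about 6.3 units apart before and 5.6 after — 0.7 units closer together.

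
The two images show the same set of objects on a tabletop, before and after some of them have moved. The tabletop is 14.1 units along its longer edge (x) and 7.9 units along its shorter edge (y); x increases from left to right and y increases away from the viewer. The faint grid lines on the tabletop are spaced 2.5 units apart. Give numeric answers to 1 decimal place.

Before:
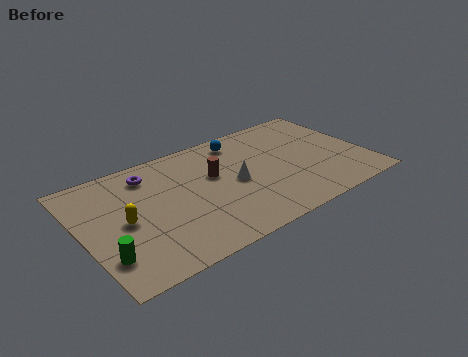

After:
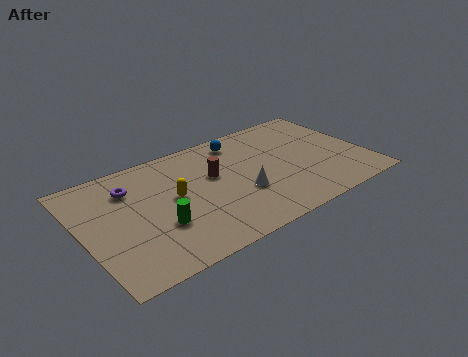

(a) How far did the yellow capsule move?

2.5

The yellow capsule moved from about (2.0, 3.8) to (4.5, 4.2), a distance of √(2.5² + 0.4²) ≈ 2.5.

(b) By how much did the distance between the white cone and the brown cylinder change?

+0.9

The distance was about 1.3 in the first image and 2.2 in the second, so they moved 0.9 units further apart.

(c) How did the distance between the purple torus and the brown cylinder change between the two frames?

+0.7

They were about 3.4 units apart before and 4.1 after — 0.7 units further apart.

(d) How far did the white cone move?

0.9

The white cone moved from about (7.5, 3.8) to (7.7, 2.9), a distance of √(0.2² + 0.9²) ≈ 0.9.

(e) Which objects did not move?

the brown cylinder and the blue sphere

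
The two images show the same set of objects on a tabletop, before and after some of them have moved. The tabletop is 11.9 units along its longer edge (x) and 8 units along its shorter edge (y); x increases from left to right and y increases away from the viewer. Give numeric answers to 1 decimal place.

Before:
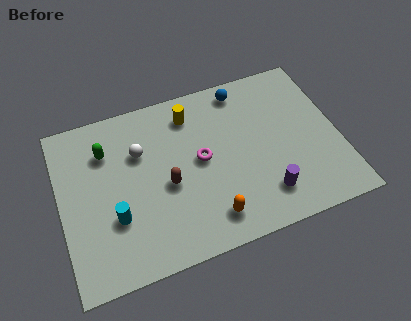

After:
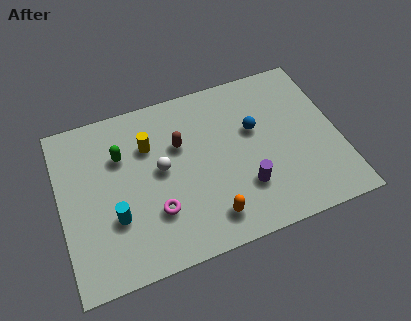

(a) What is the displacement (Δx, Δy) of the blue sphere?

(0.3, -2.1)

The blue sphere started near (8.1, 7.0) and ended near (8.4, 4.9).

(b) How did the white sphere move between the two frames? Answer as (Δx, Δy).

(0.8, -1.1)

The white sphere was at about (3.5, 5.4) and moved to about (4.3, 4.3).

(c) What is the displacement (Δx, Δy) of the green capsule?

(0.6, -0.4)

The green capsule started near (2.1, 5.9) and ended near (2.7, 5.5).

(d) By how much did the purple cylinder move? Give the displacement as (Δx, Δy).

(-0.8, 0.6)

The purple cylinder was at about (8.5, 1.7) and moved to about (7.7, 2.3).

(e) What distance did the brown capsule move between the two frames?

1.8

The brown capsule moved from about (4.5, 3.5) to (5.2, 5.2), a distance of √(0.7² + 1.7²) ≈ 1.8.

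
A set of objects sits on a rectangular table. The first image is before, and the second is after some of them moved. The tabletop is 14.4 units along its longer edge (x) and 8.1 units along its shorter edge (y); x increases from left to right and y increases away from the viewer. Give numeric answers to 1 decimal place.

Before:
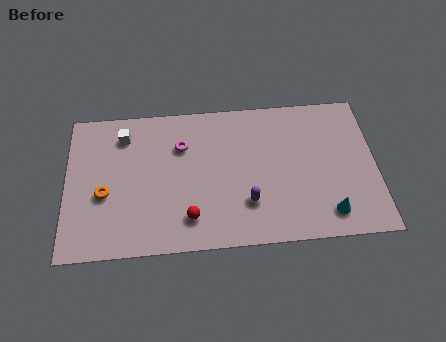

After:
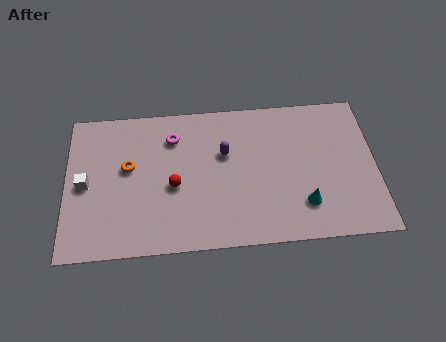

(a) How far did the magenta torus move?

0.6

The magenta torus was near (5.4, 5.7) before and (5.0, 6.2) after, so it travelled √(0.4² + 0.5²) ≈ 0.6 units.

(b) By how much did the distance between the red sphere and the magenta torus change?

-1.3

They were about 4.0 units apart before and 2.7 after — 1.3 units closer together.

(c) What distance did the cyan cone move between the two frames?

1.3

The cyan cone moved from about (12.1, 1.4) to (11.0, 2.0), a distance of √(1.1² + 0.6²) ≈ 1.3.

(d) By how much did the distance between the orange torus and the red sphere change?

-1.8

The distance was about 4.2 in the first image and 2.4 in the second, so they moved 1.8 units closer together.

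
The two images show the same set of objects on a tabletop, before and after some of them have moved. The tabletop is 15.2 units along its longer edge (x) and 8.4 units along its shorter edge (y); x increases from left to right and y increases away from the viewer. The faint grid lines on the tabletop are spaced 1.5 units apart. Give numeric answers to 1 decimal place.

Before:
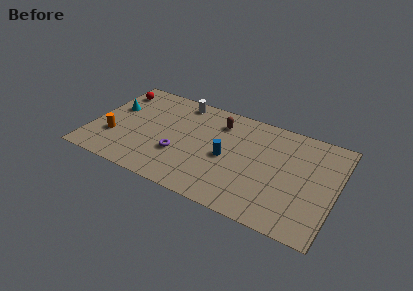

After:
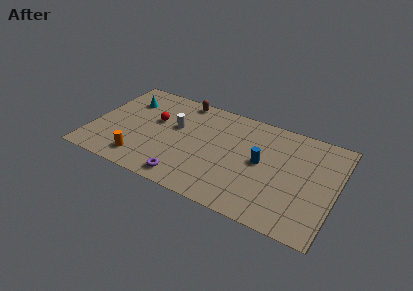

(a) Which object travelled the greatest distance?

the red sphere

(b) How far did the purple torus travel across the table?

1.9

The purple torus moved from about (5.6, 2.9) to (6.3, 1.1), a distance of √(0.7² + 1.8²) ≈ 1.9.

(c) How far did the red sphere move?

3.3

The red sphere moved from about (1.0, 6.8) to (3.8, 5.1), a distance of √(2.8² + 1.7²) ≈ 3.3.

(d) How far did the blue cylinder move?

2.2

The blue cylinder was near (8.5, 3.9) before and (10.6, 4.4) after, so it travelled √(2.1² + 0.5²) ≈ 2.2 units.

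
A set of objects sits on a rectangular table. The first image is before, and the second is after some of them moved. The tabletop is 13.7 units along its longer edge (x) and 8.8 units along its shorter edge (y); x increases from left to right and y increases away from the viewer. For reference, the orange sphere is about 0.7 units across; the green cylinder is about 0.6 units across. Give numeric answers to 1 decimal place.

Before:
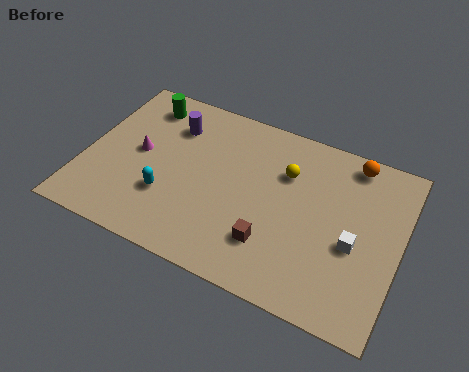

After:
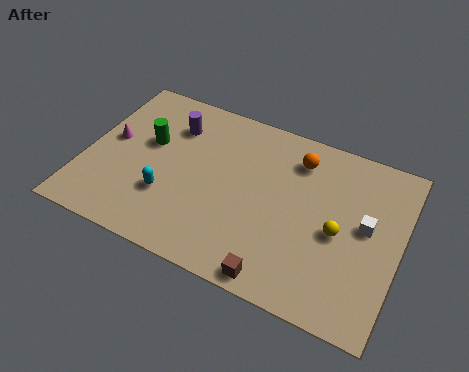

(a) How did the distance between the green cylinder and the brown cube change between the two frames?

-0.3

They were about 8.0 units apart before and 7.7 after — 0.3 units closer together.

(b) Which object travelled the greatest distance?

the yellow sphere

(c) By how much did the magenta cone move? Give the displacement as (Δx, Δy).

(-1.3, 0.2)

From the two frames, the magenta cone sits at roughly (2.3, 4.6) before and (1.0, 4.8) after.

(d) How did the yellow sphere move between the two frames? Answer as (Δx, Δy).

(2.5, -2.1)

The yellow sphere started near (8.6, 6.1) and ended near (11.1, 4.0).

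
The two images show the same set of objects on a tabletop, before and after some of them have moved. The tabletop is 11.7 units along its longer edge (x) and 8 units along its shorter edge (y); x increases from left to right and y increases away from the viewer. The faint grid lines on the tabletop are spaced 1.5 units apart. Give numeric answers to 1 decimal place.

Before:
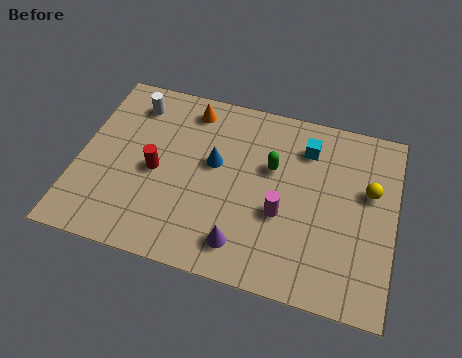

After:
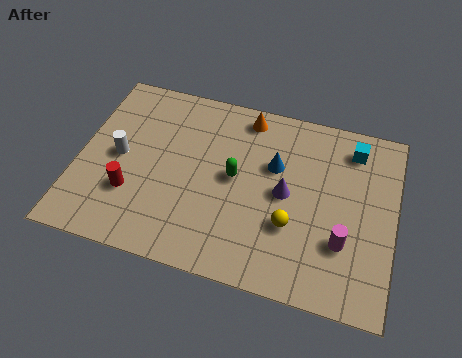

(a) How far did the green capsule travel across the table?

1.5

From (7.1, 5.0) to (5.8, 4.2), the green capsule covered √(1.3² + 0.8²) ≈ 1.5 units.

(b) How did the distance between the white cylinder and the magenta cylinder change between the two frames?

+1.8

The distance was about 6.7 in the first image and 8.5 in the second, so they moved 1.8 units further apart.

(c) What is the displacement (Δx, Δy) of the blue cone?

(2.2, 0.5)

The blue cone was at about (5.0, 4.6) and moved to about (7.2, 5.1).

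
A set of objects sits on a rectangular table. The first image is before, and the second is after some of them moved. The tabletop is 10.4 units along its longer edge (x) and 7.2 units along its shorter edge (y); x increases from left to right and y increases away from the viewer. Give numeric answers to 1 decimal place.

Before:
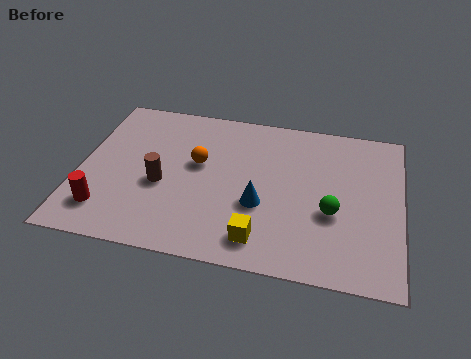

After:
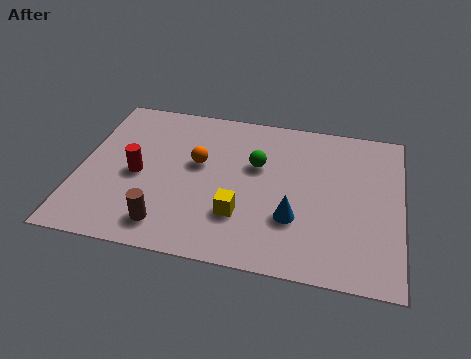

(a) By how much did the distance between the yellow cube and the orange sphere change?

-1.1

They were about 3.7 units apart before and 2.6 after — 1.1 units closer together.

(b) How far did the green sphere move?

3.0

The green sphere was near (8.2, 2.8) before and (5.7, 4.5) after, so it travelled √(2.5² + 1.7²) ≈ 3.0 units.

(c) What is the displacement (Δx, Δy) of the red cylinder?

(0.9, 1.8)

The red cylinder started near (1.0, 1.5) and ended near (1.9, 3.3).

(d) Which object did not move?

the orange sphere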